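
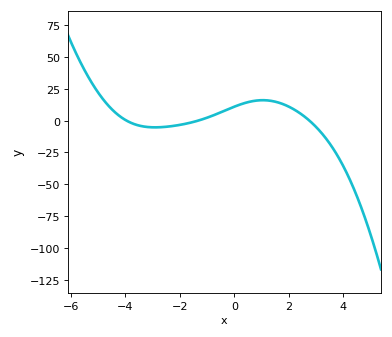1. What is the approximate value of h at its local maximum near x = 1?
15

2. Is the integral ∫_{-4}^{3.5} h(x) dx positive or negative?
positive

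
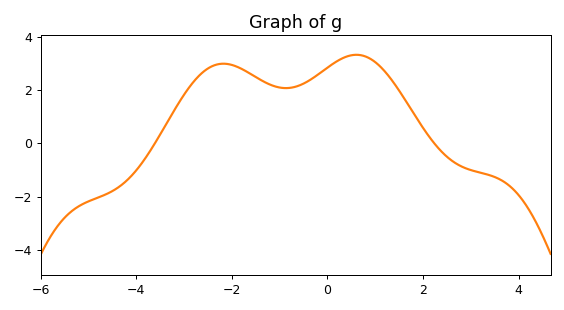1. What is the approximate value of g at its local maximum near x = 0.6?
3.33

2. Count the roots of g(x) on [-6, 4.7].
2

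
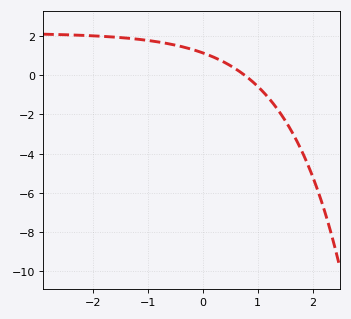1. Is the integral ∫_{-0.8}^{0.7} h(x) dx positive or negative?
positive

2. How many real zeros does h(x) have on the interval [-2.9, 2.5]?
1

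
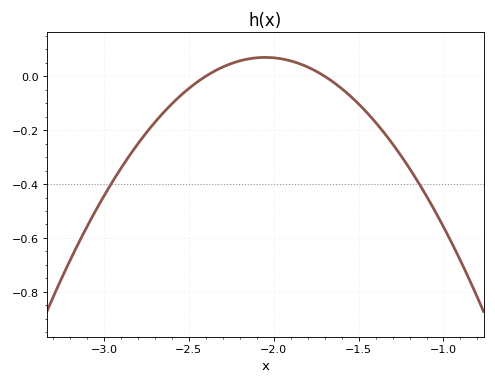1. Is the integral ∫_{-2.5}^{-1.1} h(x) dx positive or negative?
negative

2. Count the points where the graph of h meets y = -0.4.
2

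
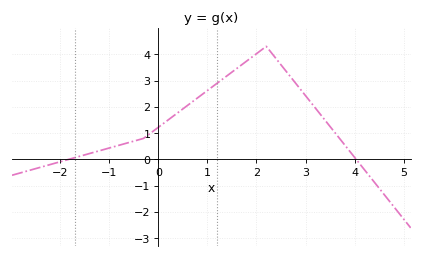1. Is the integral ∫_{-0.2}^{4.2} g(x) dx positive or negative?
positive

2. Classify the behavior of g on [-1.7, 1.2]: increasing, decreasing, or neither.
increasing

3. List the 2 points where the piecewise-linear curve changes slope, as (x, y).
(-0.3, 0.8); (2.2, 4.3)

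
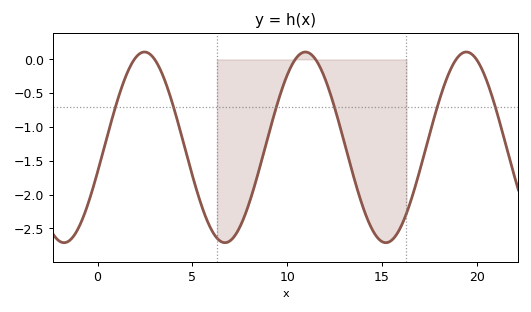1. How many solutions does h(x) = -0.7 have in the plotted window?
6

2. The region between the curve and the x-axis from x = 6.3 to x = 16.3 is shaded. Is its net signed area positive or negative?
negative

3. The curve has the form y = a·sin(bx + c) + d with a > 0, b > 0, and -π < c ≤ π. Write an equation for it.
y = 1.41sin(0.74x - 0.26) - 1.3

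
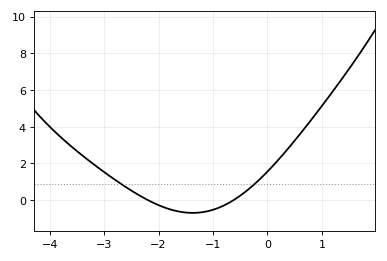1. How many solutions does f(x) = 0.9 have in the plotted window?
2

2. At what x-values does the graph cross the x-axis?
-2.2, -0.621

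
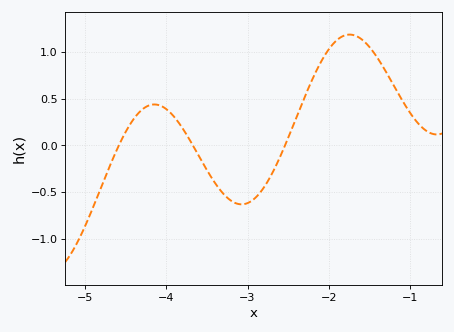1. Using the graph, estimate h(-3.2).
-0.6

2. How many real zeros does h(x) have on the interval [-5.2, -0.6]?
3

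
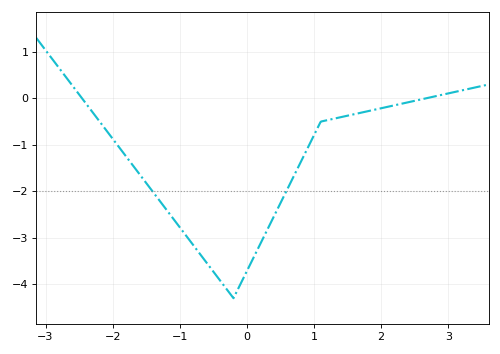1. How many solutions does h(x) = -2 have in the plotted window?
2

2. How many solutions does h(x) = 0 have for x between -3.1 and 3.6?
2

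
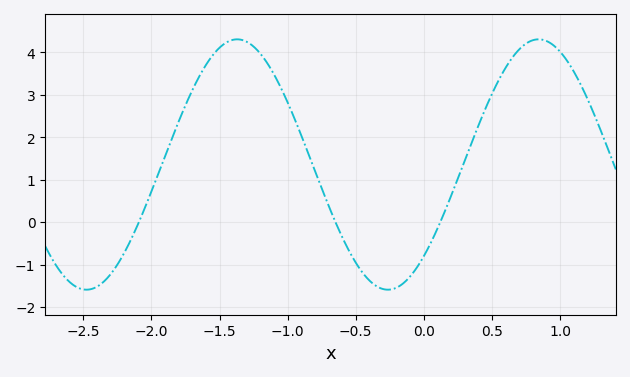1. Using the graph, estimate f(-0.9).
2.05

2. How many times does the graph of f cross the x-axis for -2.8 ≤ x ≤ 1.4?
3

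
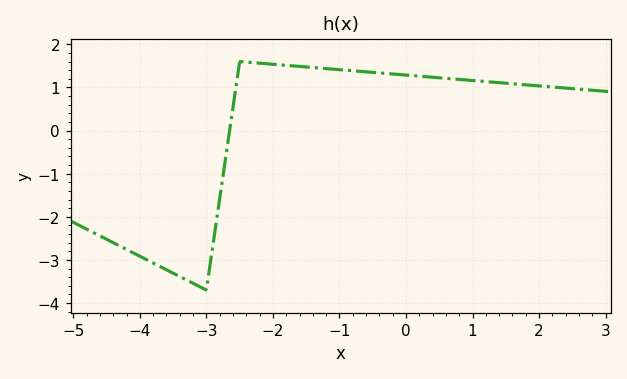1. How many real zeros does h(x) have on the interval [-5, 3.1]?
1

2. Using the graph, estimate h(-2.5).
1.6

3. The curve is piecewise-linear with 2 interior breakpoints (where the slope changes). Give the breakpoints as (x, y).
(-3, -3.7); (-2.5, 1.6)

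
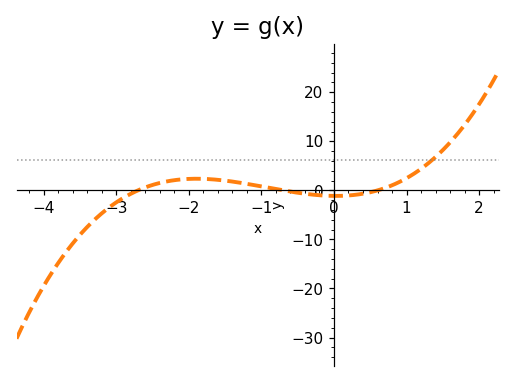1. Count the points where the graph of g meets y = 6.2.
1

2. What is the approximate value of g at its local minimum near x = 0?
-1.12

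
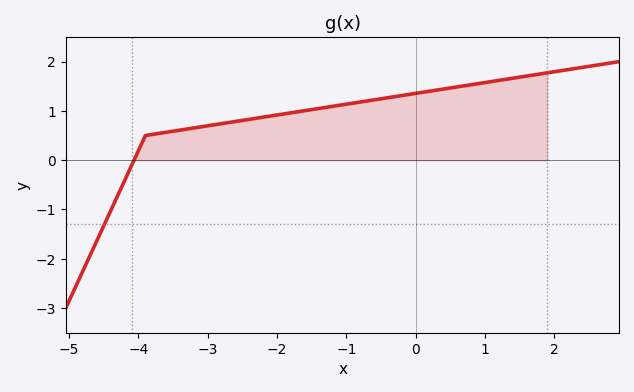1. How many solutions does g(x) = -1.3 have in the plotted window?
1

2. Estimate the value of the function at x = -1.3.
1.07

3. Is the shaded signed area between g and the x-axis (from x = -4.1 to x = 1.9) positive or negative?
positive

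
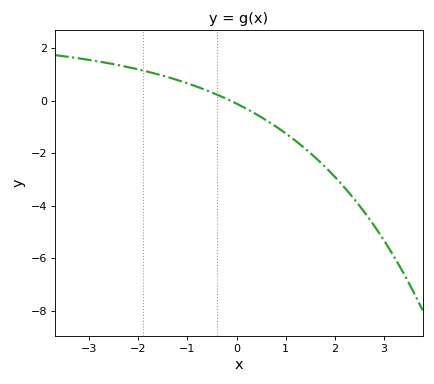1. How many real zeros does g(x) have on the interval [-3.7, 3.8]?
1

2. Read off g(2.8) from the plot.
-4.76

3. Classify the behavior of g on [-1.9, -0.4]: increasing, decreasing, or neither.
decreasing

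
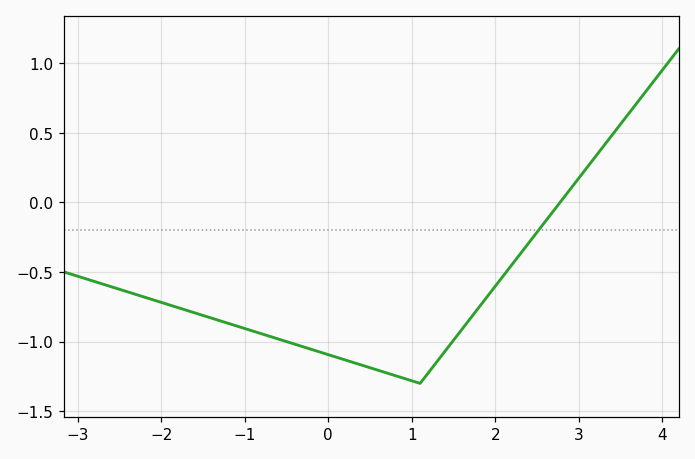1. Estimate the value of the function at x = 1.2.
-1.22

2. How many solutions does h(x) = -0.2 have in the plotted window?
1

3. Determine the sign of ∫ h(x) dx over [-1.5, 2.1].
negative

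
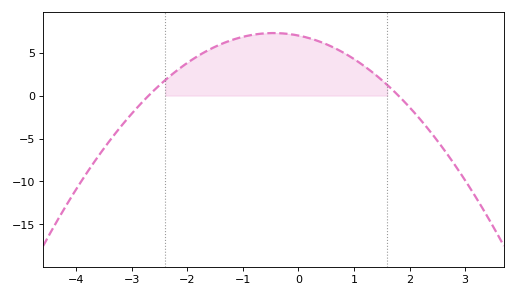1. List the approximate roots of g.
-2.6, 1.8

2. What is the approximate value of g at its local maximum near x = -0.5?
7.5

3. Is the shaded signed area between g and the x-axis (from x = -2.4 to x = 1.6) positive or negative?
positive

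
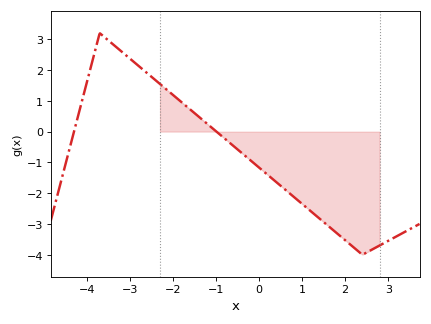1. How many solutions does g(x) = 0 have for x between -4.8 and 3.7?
2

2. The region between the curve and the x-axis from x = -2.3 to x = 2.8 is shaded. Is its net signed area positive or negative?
negative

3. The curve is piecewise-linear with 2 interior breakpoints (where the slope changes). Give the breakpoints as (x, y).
(-3.7, 3.2); (2.4, -4)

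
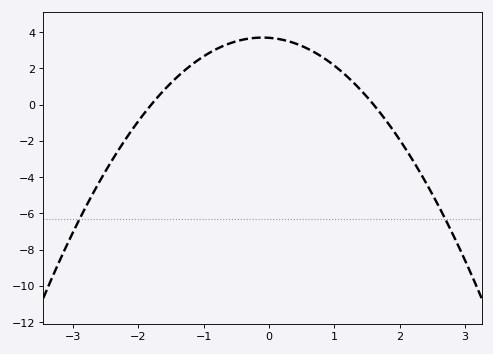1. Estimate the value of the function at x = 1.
2.2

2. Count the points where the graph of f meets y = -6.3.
2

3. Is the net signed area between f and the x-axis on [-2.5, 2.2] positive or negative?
positive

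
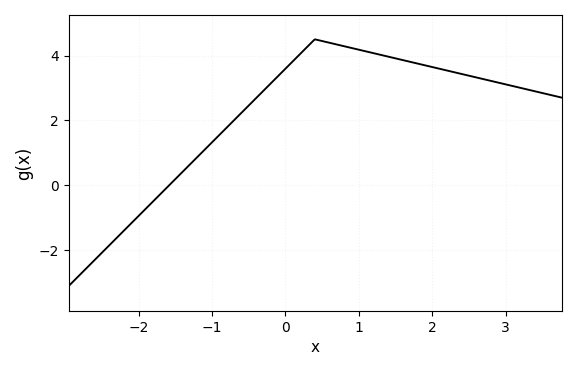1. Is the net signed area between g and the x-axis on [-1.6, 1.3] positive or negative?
positive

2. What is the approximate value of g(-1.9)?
-0.8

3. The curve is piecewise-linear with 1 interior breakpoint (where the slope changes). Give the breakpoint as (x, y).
(0.4, 4.5)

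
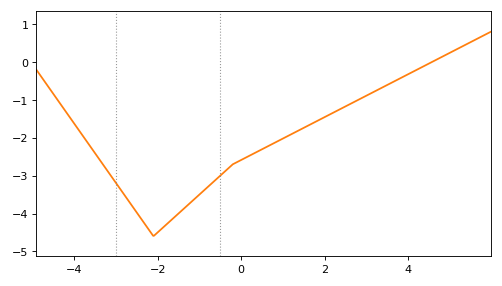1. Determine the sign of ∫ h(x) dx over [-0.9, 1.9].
negative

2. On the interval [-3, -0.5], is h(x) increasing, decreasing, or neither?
neither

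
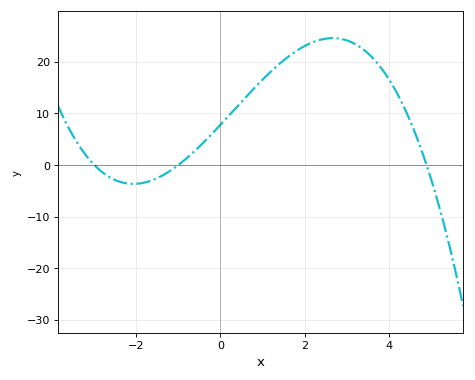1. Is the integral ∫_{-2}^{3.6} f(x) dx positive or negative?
positive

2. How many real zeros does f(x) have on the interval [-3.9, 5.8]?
3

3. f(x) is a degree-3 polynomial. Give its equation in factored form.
y = -0.53(x + 3)(x + 1)(x - 4.9)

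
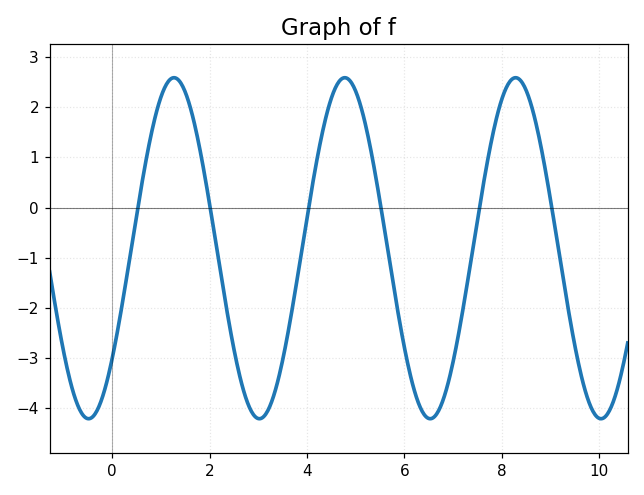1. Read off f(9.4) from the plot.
-2.19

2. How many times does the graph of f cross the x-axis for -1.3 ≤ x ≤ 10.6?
6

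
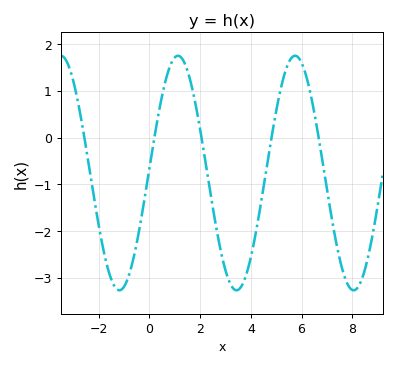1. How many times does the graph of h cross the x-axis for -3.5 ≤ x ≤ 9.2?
5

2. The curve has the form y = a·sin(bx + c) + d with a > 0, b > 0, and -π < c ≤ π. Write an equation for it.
y = 2.51sin(1.4x + 0.04) - 0.76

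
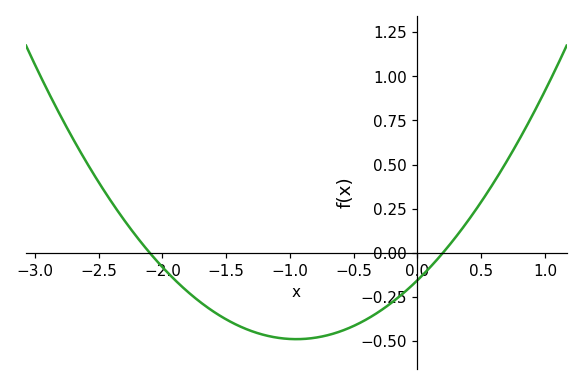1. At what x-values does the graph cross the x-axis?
-2.1, 0.2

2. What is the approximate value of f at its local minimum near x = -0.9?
-0.48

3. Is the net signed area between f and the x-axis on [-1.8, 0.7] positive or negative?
negative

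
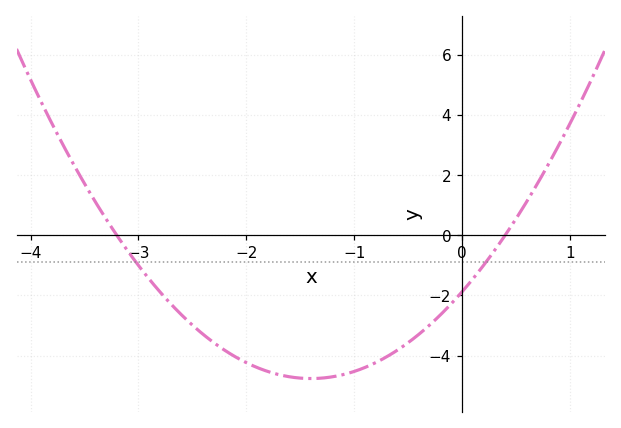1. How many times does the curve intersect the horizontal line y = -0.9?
2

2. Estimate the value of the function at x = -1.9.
-4.4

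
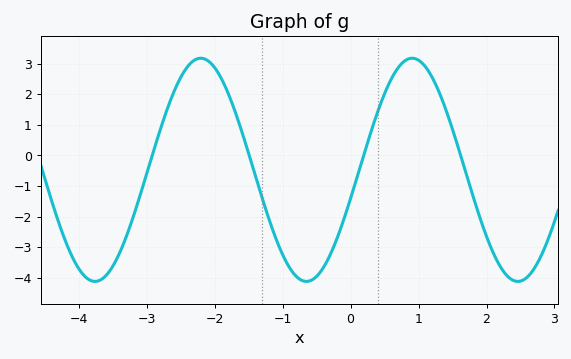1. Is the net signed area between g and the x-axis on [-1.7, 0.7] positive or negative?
negative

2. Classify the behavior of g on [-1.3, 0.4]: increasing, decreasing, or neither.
neither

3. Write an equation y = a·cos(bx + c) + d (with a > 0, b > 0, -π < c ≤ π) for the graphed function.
y = 3.65cos(2.02x - 1.83) - 0.47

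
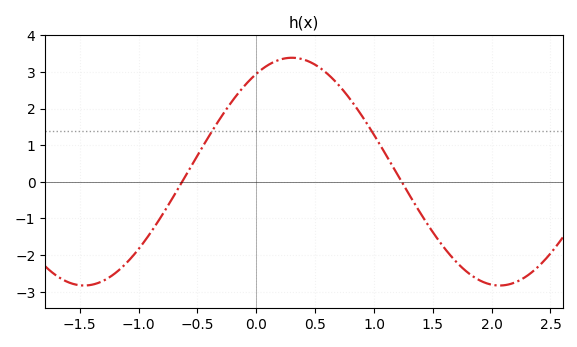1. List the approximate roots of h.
-0.6, 1.2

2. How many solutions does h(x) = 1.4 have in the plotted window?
2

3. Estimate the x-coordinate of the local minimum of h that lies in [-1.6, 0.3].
-1.5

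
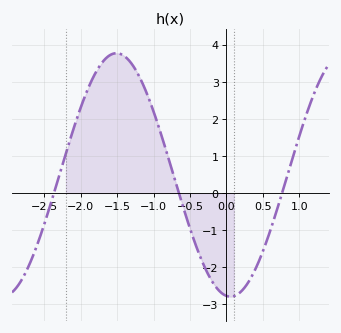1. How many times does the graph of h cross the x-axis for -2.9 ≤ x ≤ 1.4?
3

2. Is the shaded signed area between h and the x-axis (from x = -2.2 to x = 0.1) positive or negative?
positive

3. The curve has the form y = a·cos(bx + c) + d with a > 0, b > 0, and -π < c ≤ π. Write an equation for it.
y = 3.28cos(2x + 3) + 0.49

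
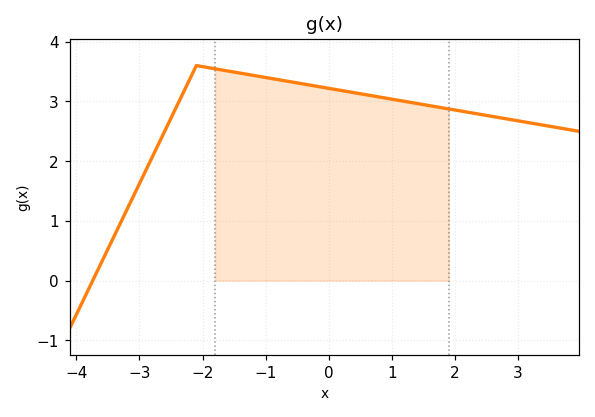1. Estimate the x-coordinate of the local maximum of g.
-2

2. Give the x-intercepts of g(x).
-3.8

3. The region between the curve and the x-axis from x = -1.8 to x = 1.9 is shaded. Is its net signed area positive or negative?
positive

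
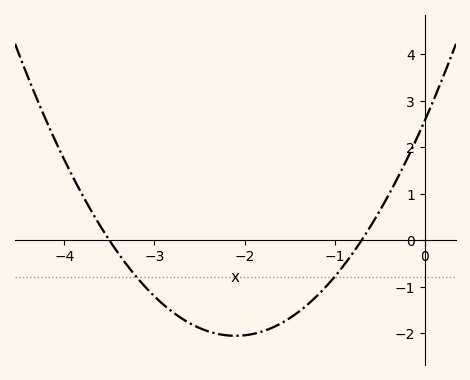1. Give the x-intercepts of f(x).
-3.5, -0.7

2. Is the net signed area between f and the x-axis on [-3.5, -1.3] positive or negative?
negative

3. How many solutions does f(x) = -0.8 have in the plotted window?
2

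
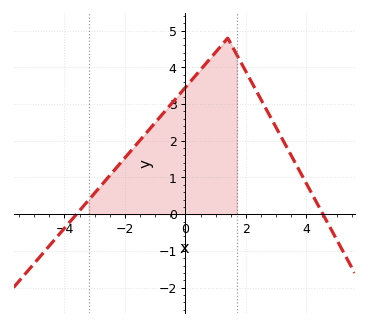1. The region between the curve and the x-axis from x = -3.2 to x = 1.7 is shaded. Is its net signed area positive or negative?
positive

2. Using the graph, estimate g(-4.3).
-0.671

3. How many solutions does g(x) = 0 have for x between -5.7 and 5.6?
2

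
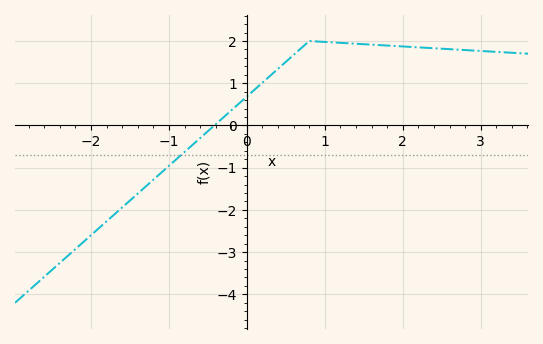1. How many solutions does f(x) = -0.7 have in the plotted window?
1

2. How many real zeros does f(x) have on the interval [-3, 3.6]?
1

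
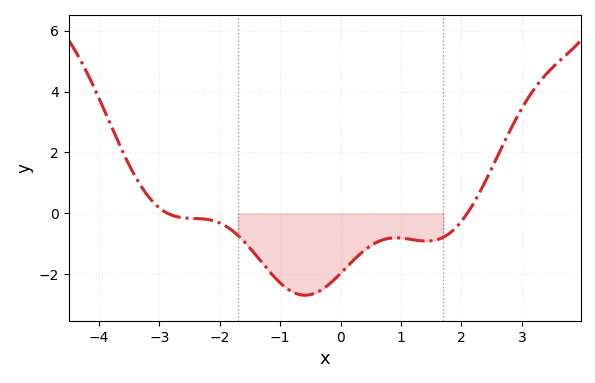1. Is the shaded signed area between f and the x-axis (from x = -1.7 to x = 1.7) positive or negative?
negative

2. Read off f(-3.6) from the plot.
2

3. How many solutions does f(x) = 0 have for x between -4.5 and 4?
2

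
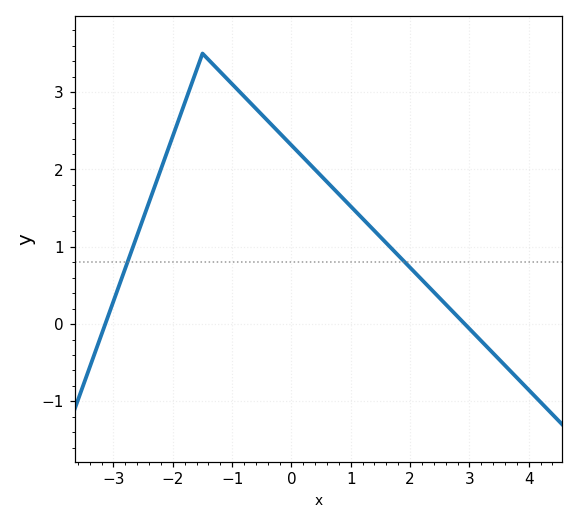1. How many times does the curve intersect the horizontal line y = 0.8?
2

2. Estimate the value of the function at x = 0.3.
2.08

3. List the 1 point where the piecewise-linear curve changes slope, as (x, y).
(-1.5, 3.5)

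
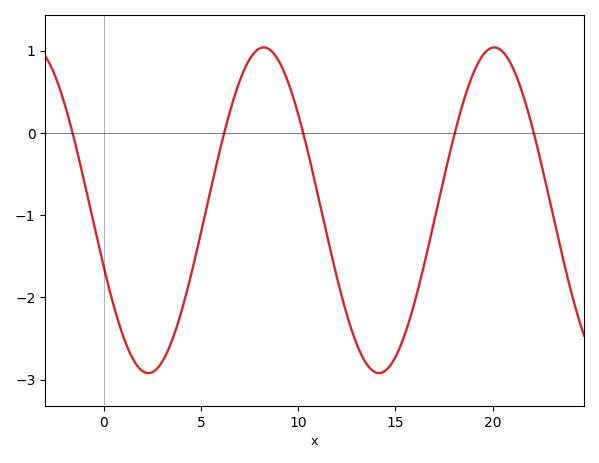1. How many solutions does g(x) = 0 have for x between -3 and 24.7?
5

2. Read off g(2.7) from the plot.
-2.9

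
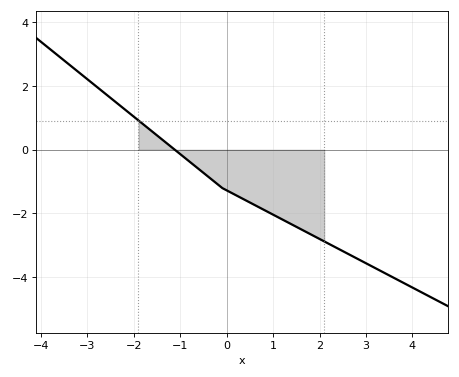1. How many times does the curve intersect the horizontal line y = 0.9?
1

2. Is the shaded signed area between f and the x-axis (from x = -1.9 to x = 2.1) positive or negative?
negative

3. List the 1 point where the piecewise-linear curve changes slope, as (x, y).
(-0.1, -1.2)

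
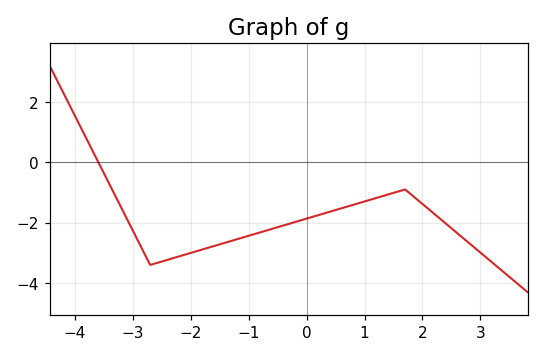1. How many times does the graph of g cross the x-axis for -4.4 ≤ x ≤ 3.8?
1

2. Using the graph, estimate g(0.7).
-1.47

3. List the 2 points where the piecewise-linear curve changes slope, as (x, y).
(-2.7, -3.4); (1.7, -0.9)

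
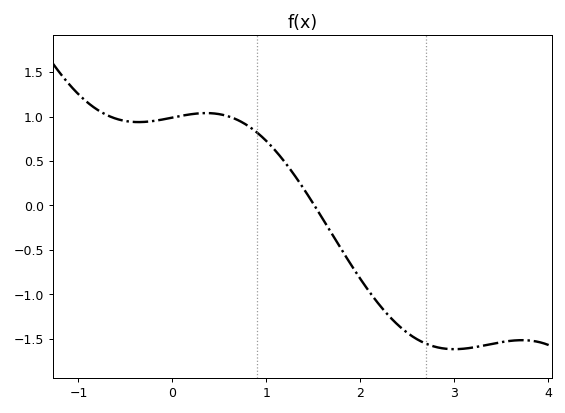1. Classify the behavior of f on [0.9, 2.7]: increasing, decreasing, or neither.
decreasing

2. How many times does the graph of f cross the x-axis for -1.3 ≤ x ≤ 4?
1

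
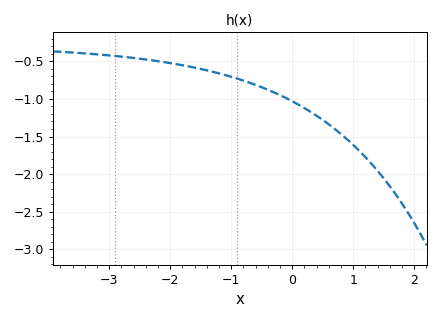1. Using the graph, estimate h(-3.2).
-0.4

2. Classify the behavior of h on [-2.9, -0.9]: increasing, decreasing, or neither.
decreasing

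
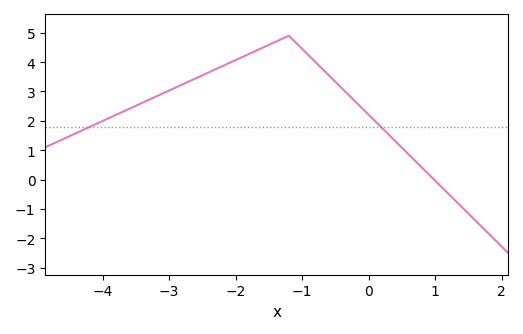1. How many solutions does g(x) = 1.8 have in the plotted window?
2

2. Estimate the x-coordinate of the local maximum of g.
-1.2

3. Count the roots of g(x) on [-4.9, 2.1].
1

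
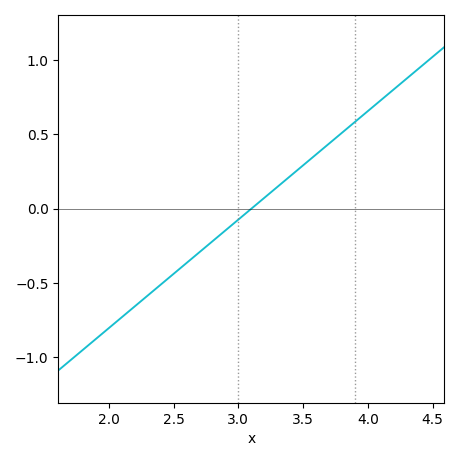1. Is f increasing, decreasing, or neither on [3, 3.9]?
increasing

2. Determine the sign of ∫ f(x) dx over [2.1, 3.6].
negative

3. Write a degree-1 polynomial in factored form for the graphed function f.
y = 0.73(x - 3.1)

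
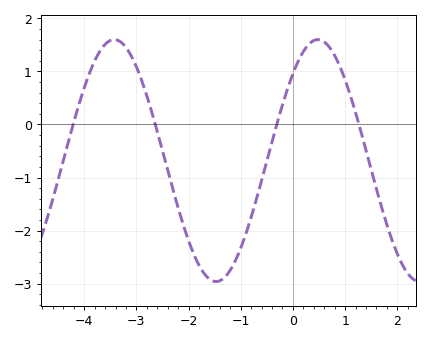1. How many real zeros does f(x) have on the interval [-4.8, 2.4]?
4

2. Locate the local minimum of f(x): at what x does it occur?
-1.5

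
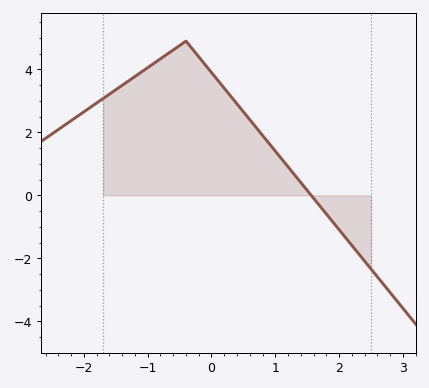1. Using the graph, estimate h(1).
1.41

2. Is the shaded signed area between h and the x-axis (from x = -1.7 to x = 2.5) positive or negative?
positive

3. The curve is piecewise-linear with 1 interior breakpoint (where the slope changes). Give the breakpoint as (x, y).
(-0.4, 4.9)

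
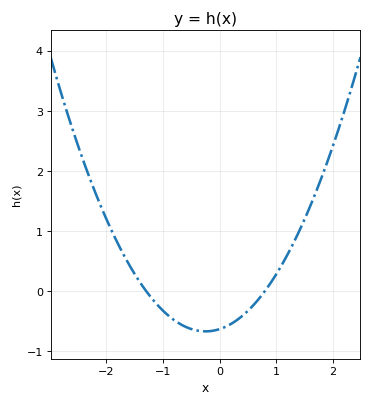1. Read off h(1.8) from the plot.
1.9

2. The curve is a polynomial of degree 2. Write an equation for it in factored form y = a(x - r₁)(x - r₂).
y = 0.61(x + 1.3)(x - 0.8)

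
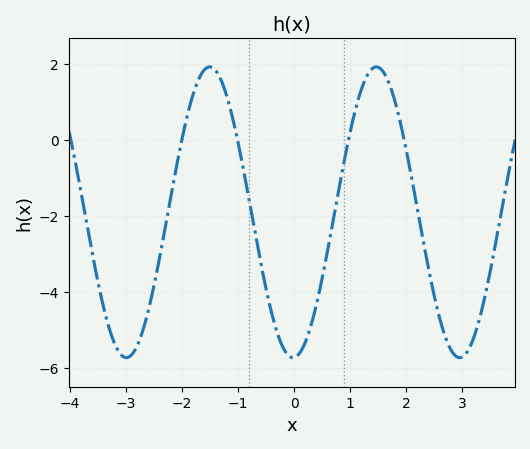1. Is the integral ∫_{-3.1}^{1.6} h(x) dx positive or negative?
negative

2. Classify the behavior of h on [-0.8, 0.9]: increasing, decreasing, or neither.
neither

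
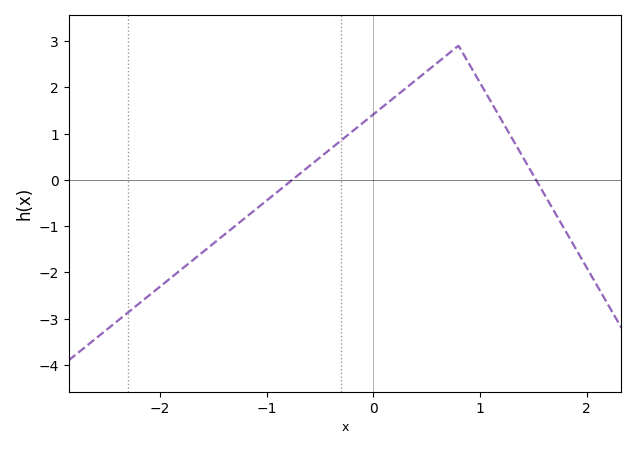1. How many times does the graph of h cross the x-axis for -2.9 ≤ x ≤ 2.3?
2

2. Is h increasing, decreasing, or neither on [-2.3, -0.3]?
increasing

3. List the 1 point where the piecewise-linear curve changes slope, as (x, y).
(0.8, 2.9)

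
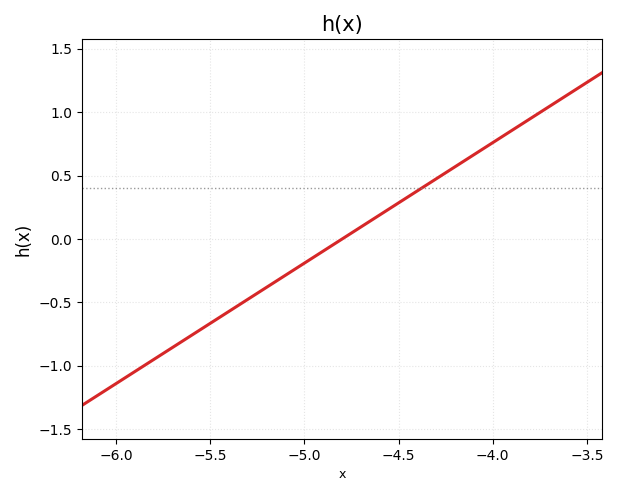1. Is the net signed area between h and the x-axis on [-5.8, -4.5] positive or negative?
negative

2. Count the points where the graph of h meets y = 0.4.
1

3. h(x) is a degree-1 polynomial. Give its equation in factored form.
y = 0.95(x + 4.8)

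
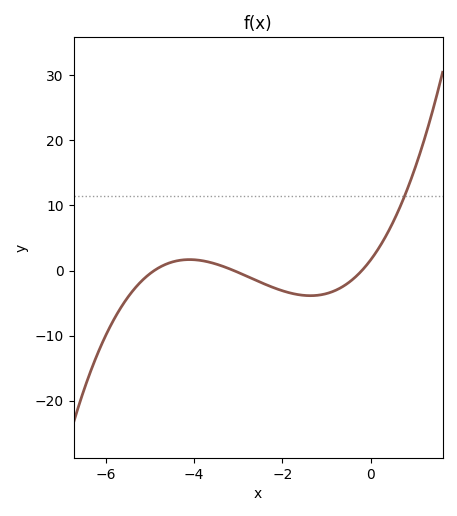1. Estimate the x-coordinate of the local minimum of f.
-1.4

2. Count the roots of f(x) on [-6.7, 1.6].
3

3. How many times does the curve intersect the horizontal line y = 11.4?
1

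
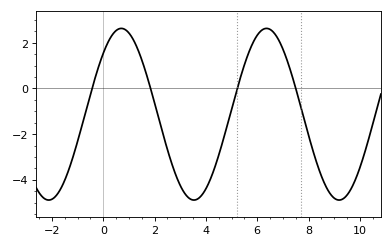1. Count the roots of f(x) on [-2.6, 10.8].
4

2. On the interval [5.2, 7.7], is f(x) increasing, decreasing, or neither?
neither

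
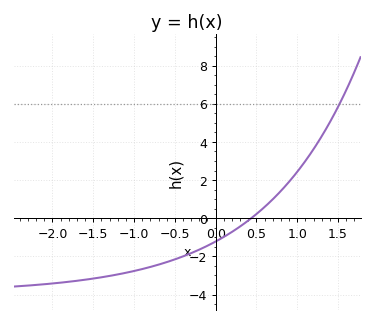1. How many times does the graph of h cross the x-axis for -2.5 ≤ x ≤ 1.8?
1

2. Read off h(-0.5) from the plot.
-2.16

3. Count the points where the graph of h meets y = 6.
1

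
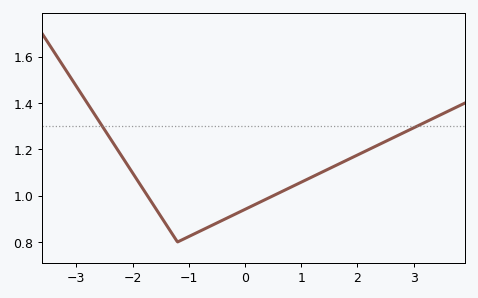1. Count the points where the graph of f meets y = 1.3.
2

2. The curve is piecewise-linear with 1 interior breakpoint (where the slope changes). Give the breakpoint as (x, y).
(-1.2, 0.8)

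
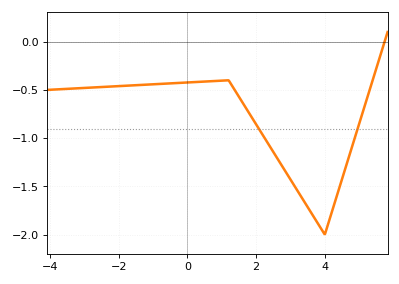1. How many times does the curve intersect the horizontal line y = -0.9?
2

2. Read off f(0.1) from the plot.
-0.421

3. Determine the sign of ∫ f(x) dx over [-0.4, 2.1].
negative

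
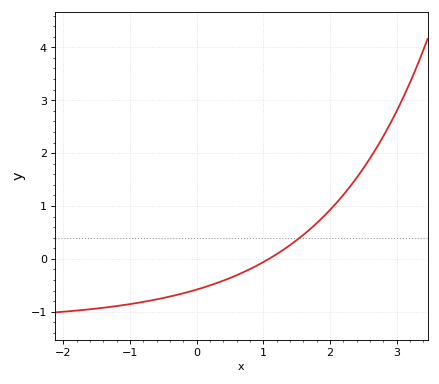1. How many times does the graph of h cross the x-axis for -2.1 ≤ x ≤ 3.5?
1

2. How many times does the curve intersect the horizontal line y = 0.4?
1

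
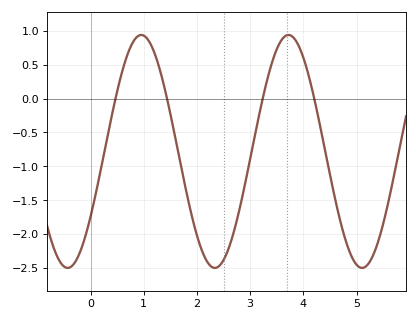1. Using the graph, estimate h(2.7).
-1.95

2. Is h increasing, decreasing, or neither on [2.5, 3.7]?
increasing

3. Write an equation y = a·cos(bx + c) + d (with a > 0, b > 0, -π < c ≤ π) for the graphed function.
y = 1.72cos(2.27x - 2.16) - 0.78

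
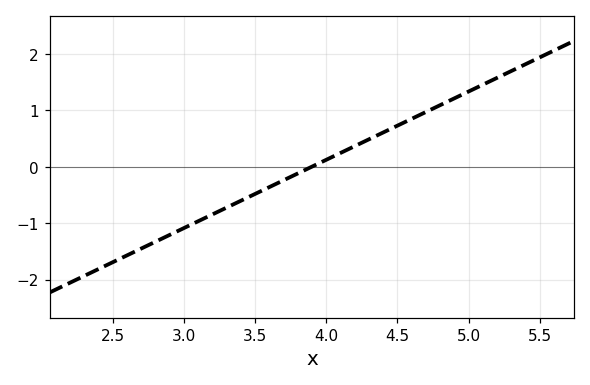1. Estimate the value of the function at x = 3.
-1.1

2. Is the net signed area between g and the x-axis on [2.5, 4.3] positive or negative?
negative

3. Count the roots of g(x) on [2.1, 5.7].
1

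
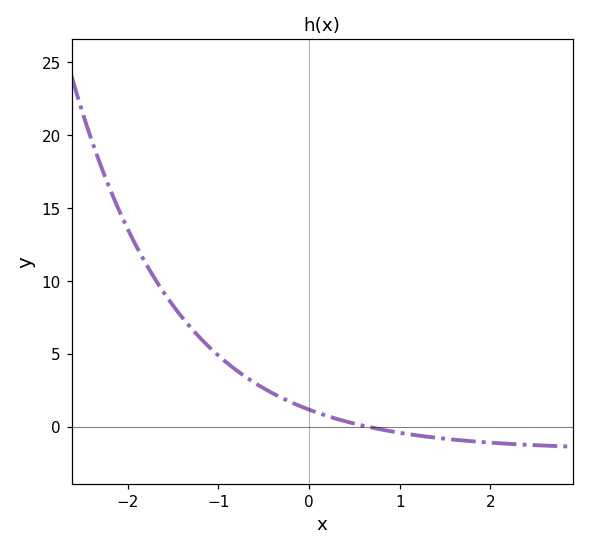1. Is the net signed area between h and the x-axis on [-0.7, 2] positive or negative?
positive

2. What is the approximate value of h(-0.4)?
2.29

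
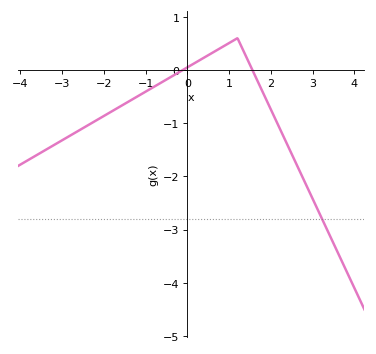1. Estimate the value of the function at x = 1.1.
0.6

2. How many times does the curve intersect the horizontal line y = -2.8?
1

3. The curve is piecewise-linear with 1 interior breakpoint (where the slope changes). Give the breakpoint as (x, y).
(1.2, 0.6)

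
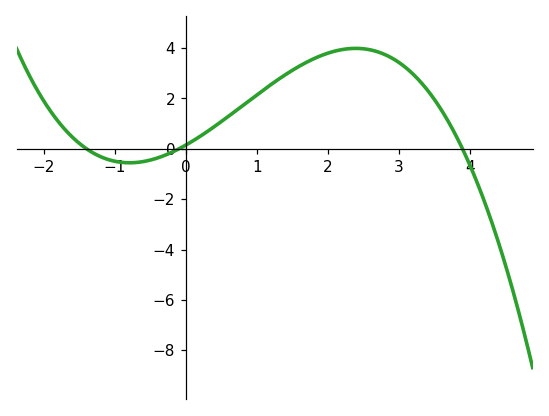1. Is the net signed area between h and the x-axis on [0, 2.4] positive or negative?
positive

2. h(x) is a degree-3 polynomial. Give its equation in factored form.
y = -0.28(x + 1.4)(x + 0.1)(x - 3.9)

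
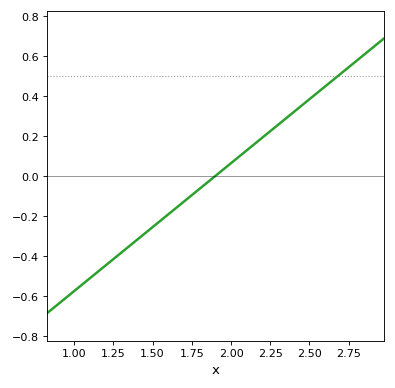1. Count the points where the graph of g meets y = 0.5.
1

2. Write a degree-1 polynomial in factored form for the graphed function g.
y = 0.64(x - 1.9)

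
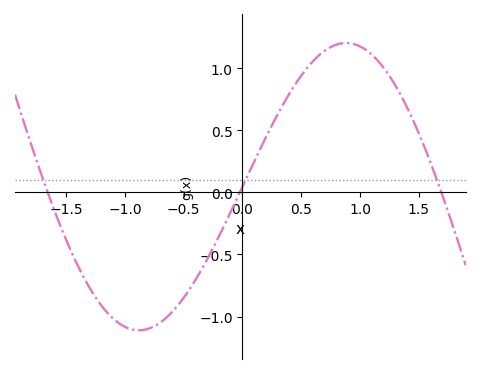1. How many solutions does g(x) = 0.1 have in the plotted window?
3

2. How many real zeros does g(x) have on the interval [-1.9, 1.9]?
3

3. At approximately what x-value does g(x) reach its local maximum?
0.9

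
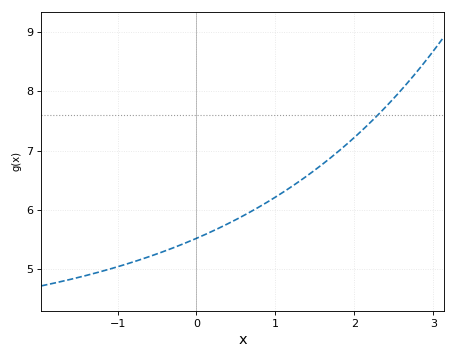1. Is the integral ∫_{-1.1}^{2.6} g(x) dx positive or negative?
positive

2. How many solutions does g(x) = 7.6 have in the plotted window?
1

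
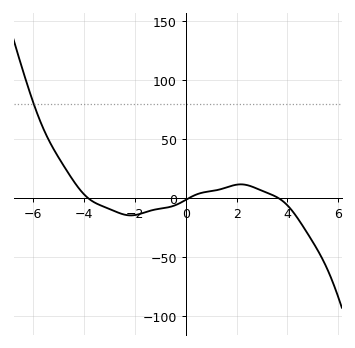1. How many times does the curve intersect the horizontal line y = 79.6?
1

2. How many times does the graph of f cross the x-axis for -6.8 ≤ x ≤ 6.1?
3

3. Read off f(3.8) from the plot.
-2.45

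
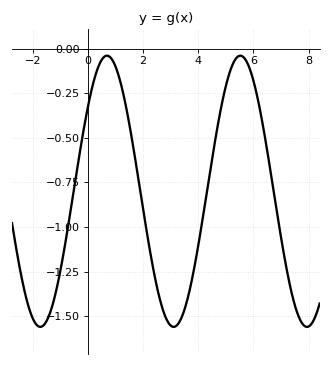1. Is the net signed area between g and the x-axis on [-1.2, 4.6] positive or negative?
negative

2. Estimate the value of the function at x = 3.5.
-1.46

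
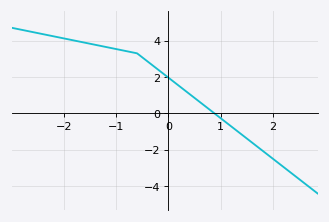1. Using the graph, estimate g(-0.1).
2.2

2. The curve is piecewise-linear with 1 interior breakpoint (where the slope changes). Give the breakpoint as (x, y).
(-0.6, 3.3)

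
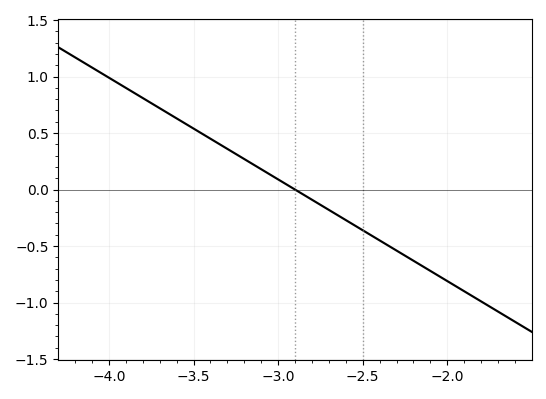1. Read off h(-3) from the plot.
0.1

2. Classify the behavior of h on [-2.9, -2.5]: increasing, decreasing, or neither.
decreasing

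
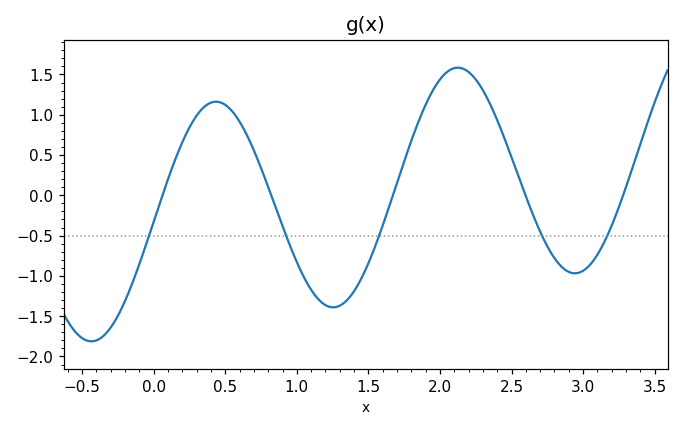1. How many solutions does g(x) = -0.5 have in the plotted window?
5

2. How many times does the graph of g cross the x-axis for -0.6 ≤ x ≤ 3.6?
5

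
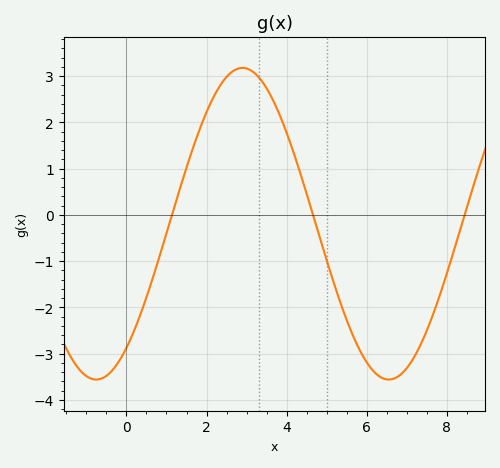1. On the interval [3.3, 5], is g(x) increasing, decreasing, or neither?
decreasing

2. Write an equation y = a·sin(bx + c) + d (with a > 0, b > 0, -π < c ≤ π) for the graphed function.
y = 3.37sin(0.86x - 0.922) - 0.19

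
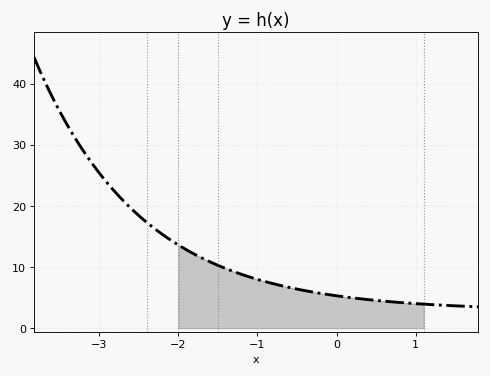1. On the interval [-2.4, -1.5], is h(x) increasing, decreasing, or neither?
decreasing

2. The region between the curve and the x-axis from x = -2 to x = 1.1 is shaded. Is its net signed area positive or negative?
positive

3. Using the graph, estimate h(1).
4.01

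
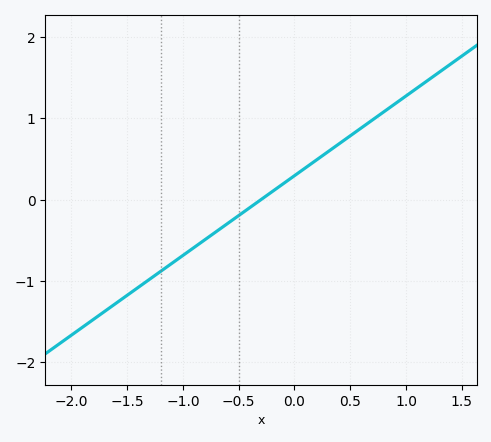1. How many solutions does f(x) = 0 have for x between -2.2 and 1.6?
1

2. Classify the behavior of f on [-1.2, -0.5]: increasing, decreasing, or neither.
increasing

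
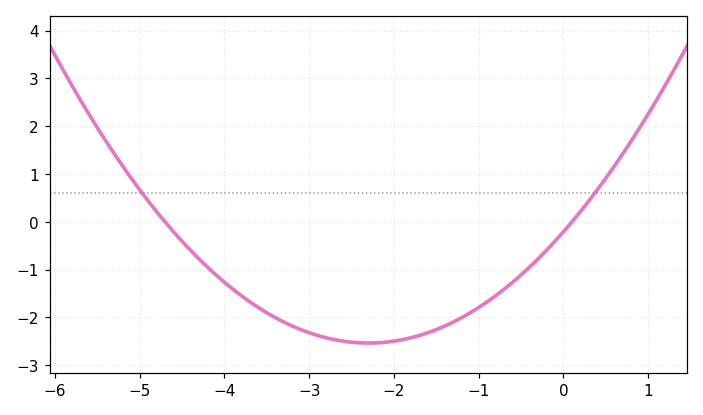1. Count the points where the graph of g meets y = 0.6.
2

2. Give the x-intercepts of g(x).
-4.8, 0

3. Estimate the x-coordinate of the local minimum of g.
-2.2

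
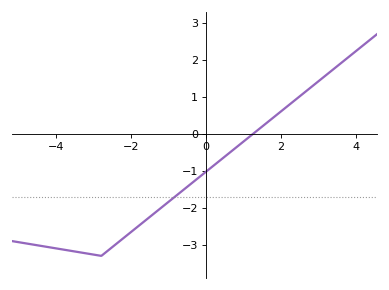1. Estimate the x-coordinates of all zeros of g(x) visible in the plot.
1.2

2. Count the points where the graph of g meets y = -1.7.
1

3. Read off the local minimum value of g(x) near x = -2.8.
-3.3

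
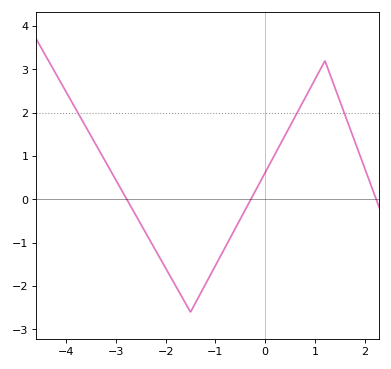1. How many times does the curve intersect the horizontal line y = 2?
3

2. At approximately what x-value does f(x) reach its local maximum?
1.2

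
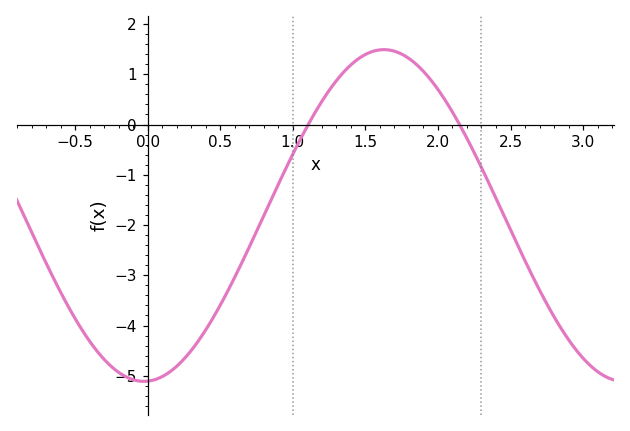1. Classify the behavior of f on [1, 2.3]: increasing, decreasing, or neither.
neither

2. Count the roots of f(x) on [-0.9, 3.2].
2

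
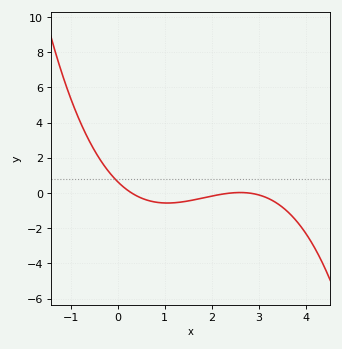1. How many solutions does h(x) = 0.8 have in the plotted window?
1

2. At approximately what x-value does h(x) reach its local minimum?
1.06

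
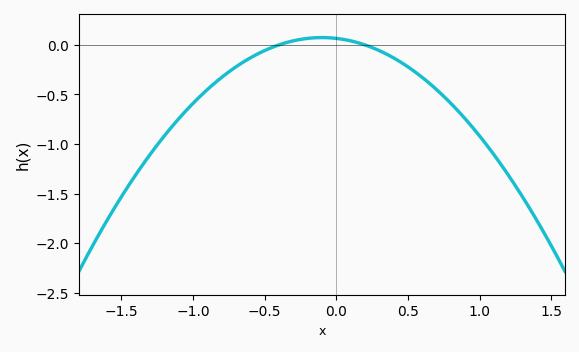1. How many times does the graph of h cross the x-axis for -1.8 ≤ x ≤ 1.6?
2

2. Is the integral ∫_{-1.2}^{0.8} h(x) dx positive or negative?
negative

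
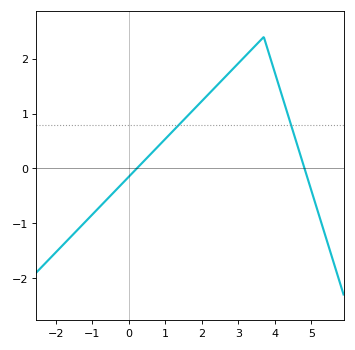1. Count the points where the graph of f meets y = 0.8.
2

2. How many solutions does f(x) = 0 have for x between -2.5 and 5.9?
2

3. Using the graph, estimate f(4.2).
1.32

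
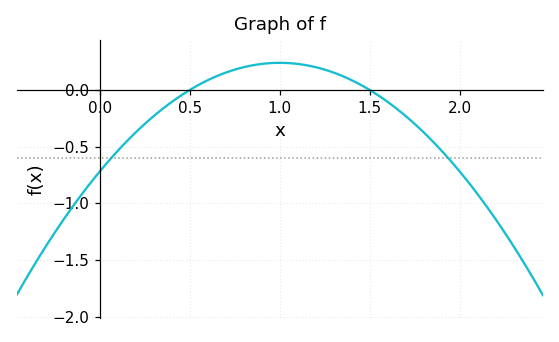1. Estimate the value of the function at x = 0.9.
0.25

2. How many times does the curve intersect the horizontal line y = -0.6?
2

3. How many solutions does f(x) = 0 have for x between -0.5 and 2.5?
2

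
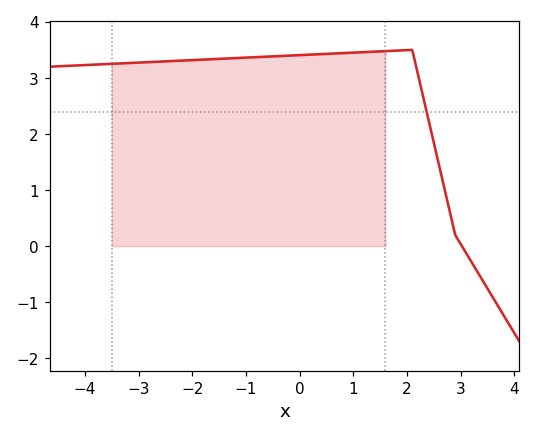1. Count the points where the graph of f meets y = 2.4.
1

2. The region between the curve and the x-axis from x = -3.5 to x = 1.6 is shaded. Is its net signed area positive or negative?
positive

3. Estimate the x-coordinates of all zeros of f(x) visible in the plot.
3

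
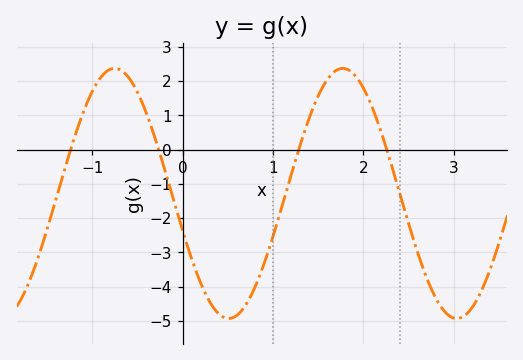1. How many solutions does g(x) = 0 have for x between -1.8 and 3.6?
4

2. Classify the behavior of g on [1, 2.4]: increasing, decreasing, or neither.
neither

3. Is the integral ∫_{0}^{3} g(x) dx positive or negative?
negative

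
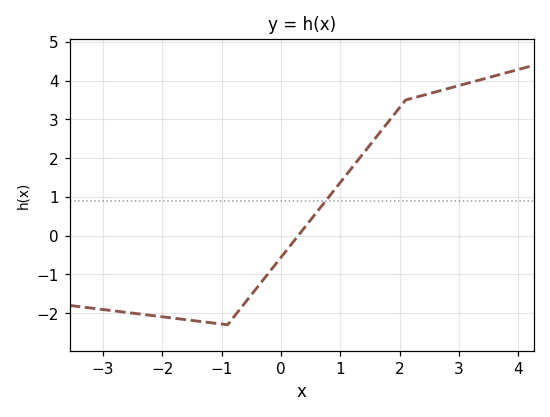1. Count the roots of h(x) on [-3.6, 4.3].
1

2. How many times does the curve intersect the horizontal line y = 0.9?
1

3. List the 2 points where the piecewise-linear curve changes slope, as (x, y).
(-0.9, -2.3); (2.1, 3.5)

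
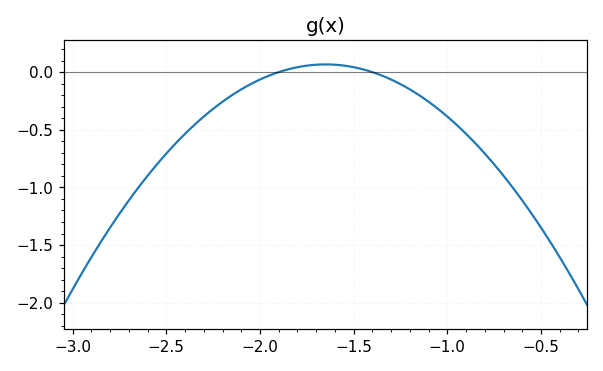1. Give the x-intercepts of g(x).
-1.9, -1.4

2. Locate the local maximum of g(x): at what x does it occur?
-1.65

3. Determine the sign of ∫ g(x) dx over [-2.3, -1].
negative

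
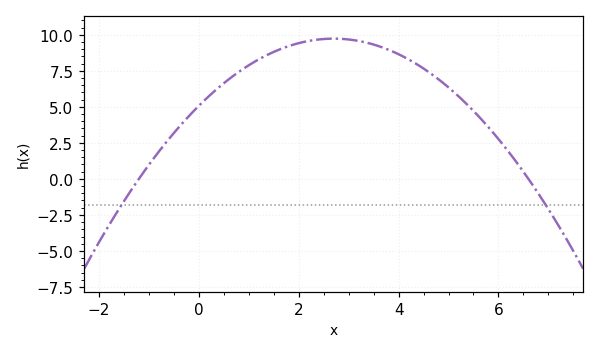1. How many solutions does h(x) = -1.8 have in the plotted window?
2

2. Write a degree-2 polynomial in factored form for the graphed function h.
y = -0.64(x + 1.2)(x - 6.6)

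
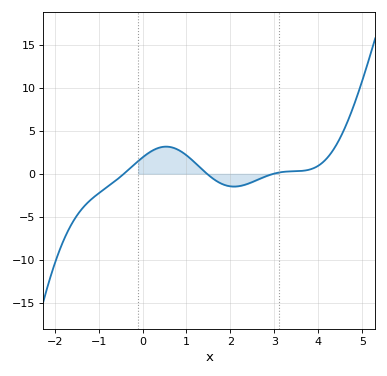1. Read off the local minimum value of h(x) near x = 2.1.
-1.49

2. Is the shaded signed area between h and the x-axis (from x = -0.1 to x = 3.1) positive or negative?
positive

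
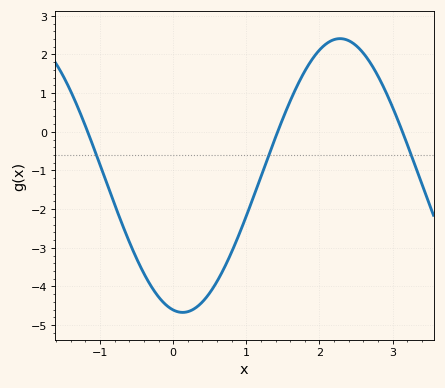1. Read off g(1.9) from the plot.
1.87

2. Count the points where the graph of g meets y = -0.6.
3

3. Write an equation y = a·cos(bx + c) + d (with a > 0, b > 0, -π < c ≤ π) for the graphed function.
y = 3.54cos(1.46x + 2.95) - 1.13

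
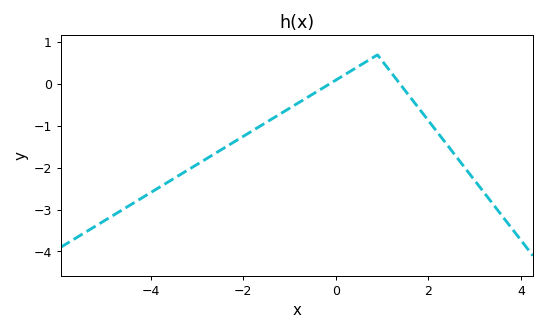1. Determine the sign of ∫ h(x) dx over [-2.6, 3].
negative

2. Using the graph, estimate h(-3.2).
-2.1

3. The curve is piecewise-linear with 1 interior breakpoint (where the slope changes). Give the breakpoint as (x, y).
(0.9, 0.7)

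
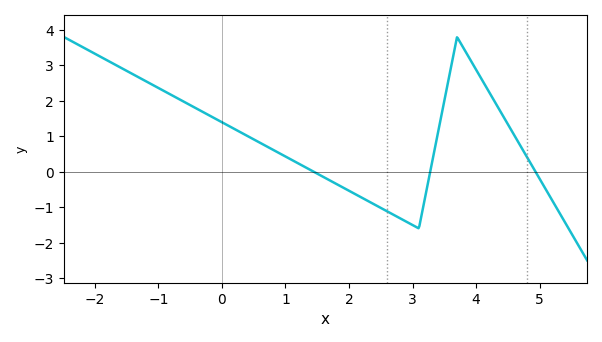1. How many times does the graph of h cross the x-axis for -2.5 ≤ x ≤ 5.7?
3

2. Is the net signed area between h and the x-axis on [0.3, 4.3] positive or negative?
positive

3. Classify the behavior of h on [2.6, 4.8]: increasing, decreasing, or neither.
neither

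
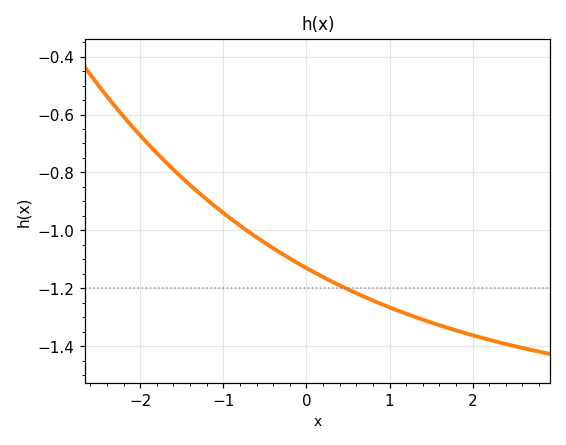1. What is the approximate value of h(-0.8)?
-0.983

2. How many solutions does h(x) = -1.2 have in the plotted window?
1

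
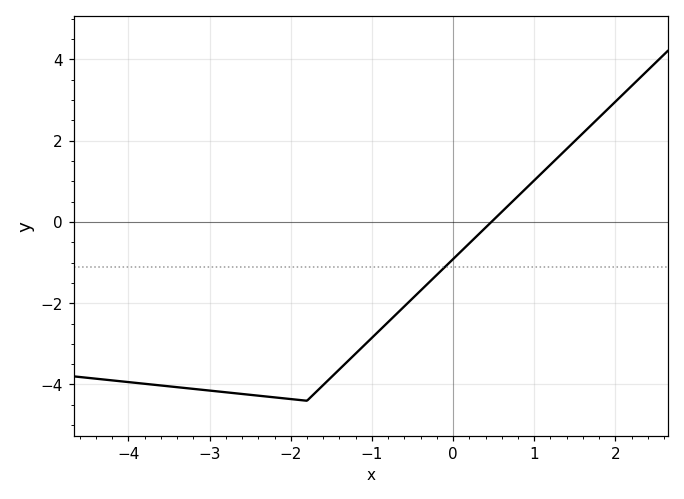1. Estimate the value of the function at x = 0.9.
0.8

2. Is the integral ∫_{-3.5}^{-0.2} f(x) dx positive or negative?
negative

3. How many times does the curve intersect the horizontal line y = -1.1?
1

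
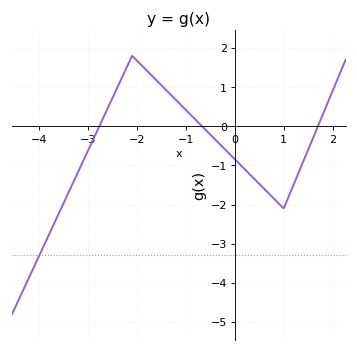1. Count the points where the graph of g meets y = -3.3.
1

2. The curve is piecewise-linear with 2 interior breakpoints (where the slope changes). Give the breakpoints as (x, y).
(-2.1, 1.8); (1, -2.1)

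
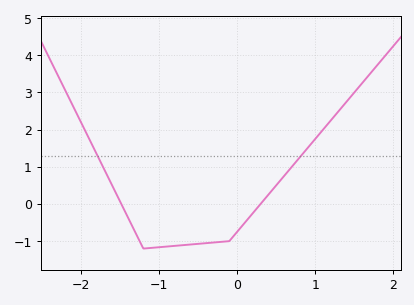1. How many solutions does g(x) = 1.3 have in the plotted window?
2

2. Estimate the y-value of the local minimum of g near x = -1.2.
-1.2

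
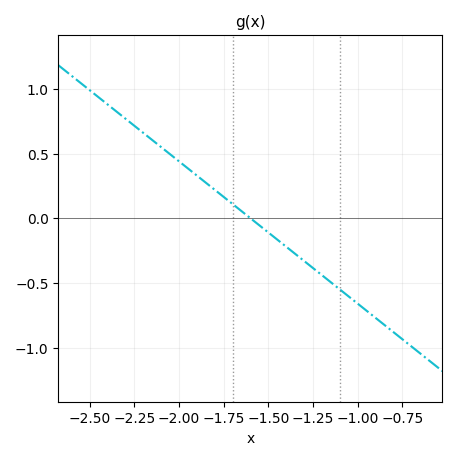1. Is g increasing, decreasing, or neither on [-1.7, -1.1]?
decreasing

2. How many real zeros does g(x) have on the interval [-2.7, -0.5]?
1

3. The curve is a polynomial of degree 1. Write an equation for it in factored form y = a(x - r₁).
y = -1.1(x + 1.6)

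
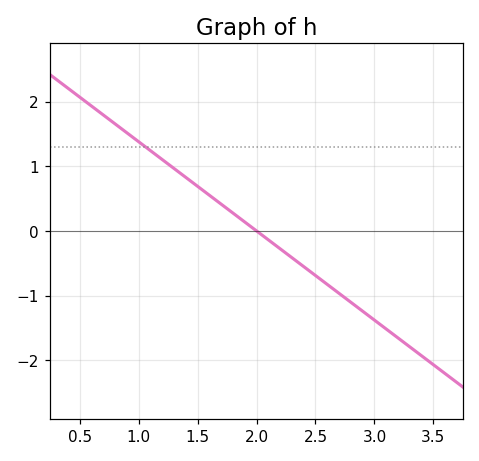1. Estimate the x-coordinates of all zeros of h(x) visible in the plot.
2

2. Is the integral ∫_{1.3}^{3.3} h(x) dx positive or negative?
negative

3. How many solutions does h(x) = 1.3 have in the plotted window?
1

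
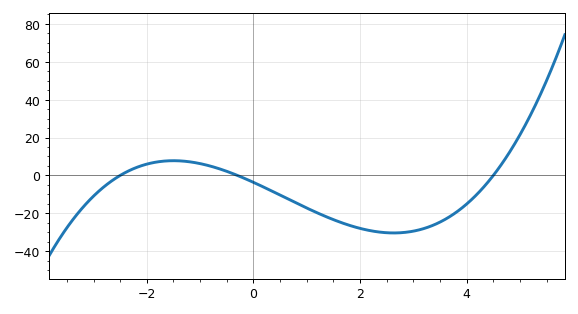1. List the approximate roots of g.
-2.4, -0.4, 4.4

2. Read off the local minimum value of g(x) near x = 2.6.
-30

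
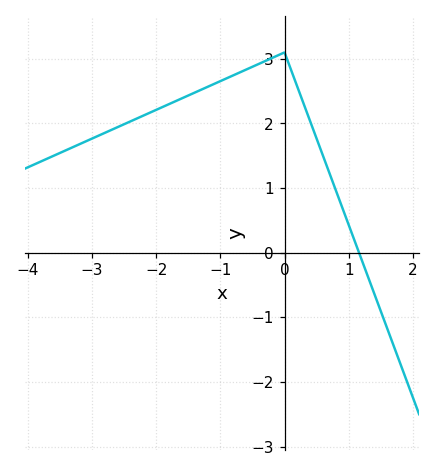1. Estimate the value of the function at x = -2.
2.2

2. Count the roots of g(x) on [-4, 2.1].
1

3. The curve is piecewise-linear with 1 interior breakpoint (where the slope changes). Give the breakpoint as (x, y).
(0, 3.1)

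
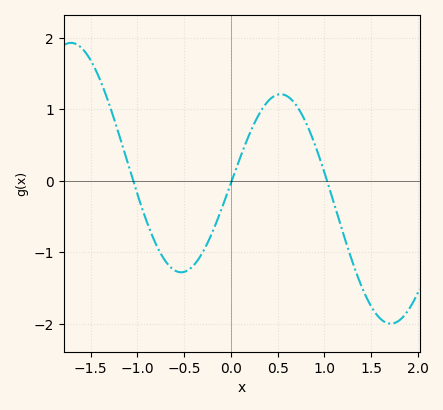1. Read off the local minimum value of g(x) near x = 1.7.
-2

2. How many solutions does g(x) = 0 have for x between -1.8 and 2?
3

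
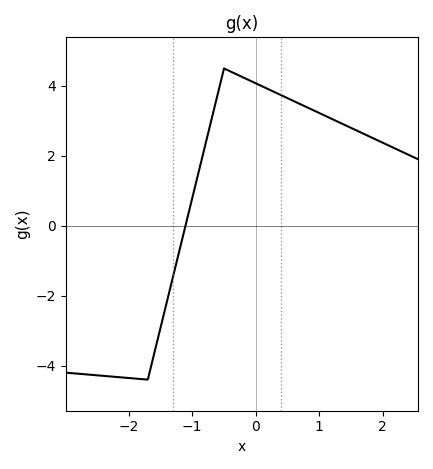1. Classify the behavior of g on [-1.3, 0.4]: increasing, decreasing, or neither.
neither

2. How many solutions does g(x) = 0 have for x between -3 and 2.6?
1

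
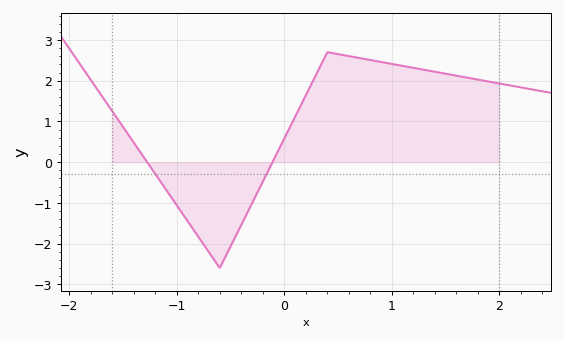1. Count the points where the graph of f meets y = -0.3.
2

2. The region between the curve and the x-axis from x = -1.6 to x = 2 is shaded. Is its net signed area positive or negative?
positive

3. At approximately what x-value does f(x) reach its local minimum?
-0.6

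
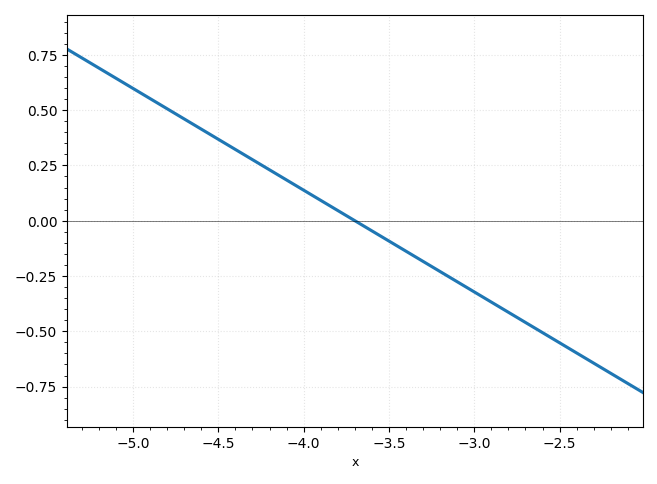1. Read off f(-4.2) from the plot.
0.22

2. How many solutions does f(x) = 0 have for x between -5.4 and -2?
1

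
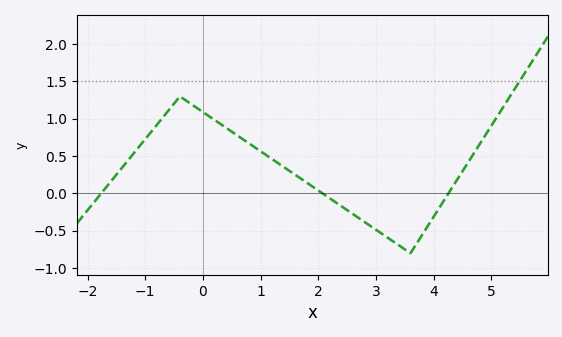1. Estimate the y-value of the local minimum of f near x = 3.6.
-0.799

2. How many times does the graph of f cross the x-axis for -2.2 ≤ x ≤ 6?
3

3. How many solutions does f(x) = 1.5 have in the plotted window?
1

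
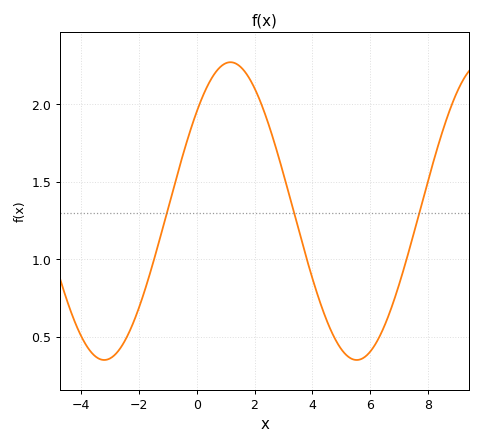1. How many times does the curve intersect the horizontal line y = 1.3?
3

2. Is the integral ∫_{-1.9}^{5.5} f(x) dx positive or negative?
positive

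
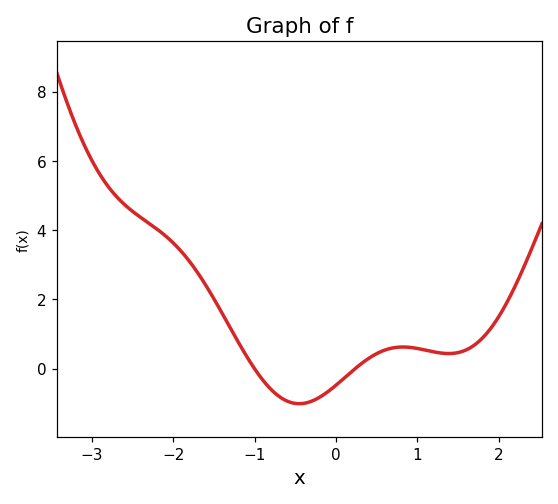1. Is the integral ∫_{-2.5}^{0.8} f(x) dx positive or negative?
positive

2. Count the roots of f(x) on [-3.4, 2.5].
2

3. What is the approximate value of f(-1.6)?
2.39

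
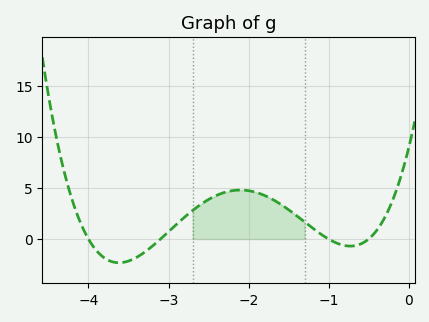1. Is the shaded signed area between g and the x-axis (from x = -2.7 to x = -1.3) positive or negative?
positive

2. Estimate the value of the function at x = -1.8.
4.28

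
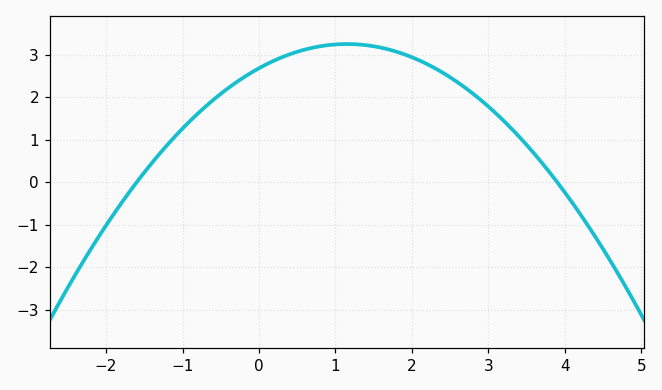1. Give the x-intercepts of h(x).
-1.6, 3.8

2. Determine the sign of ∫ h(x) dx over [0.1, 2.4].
positive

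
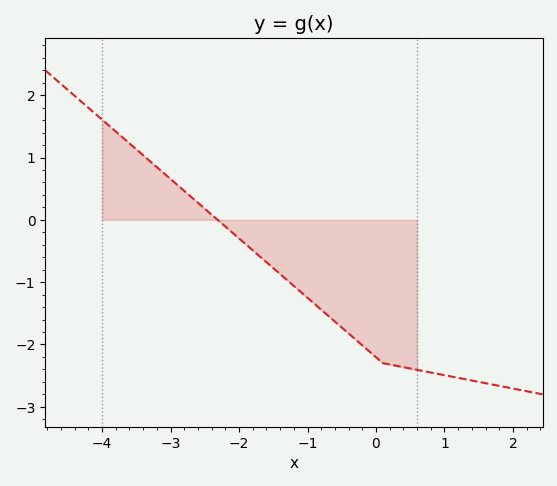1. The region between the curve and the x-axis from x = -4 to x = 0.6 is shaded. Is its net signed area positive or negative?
negative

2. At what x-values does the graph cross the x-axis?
-2.31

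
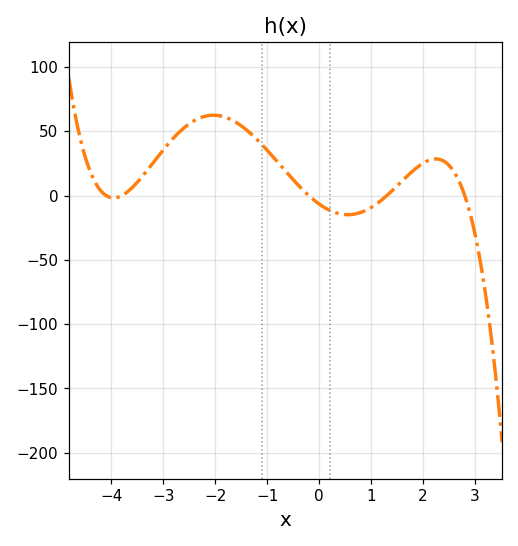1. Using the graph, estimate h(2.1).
27.3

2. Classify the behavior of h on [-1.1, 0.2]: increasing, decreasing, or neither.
decreasing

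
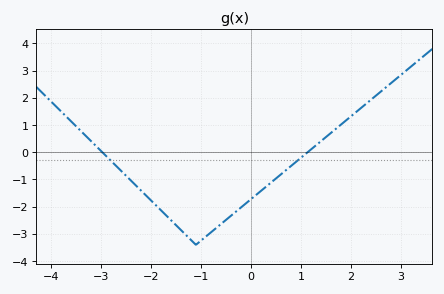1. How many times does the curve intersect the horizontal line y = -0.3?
2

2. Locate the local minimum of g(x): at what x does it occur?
-1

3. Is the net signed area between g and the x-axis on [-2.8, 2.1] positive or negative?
negative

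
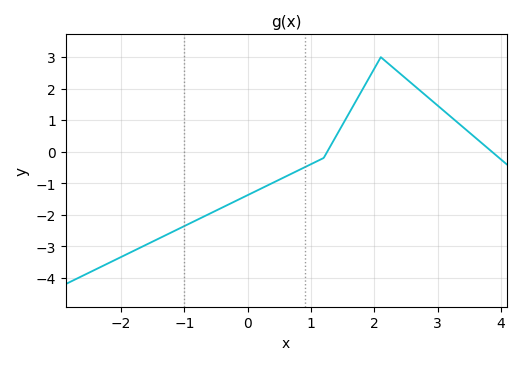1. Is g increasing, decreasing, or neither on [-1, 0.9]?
increasing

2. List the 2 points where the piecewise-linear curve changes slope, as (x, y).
(1.2, -0.2); (2.1, 3)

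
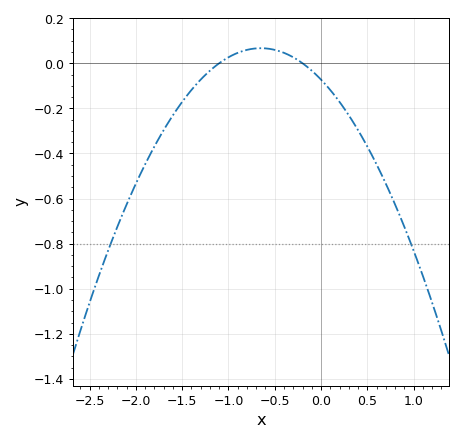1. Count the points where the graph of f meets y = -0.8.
2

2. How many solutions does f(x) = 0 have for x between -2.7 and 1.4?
2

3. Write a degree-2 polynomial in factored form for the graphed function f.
y = -0.33(x + 1.1)(x + 0.2)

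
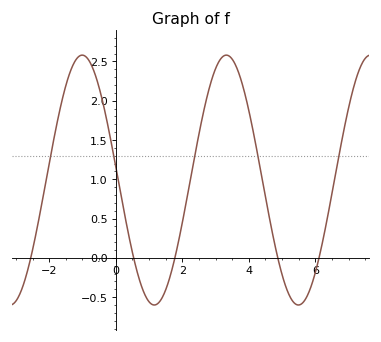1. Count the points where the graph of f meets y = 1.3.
5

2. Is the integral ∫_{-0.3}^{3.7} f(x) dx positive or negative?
positive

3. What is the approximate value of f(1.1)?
-0.594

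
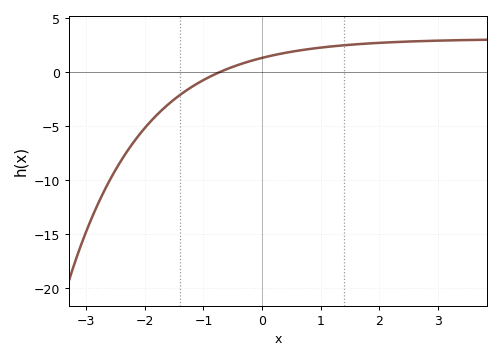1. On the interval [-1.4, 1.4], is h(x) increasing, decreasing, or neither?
increasing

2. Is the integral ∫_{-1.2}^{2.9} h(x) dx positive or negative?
positive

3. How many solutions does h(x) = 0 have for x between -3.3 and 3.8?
1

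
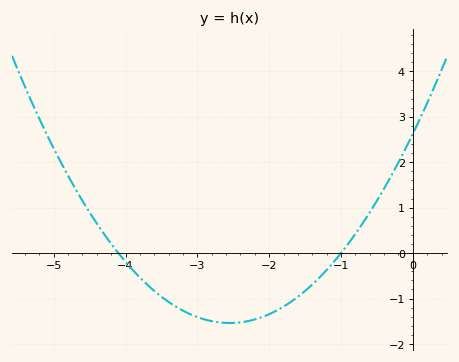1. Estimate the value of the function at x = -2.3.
-1.5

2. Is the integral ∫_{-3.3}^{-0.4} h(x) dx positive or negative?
negative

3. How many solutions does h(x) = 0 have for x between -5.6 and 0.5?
2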